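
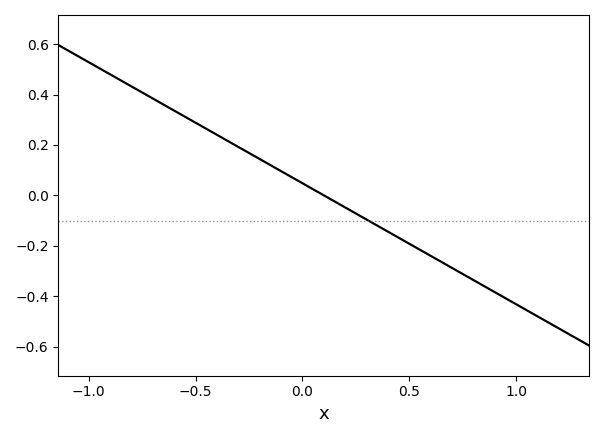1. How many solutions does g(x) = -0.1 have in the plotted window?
1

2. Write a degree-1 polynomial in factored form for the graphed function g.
y = -0.48(x - 0.1)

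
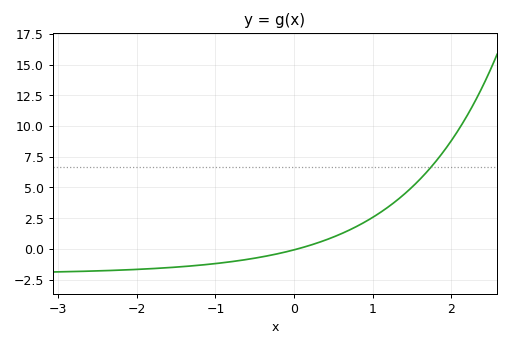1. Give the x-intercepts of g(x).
0.041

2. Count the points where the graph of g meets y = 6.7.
1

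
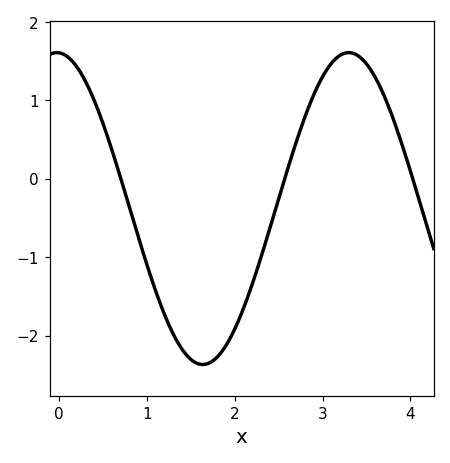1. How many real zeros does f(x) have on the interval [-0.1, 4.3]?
3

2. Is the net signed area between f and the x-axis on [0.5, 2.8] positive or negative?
negative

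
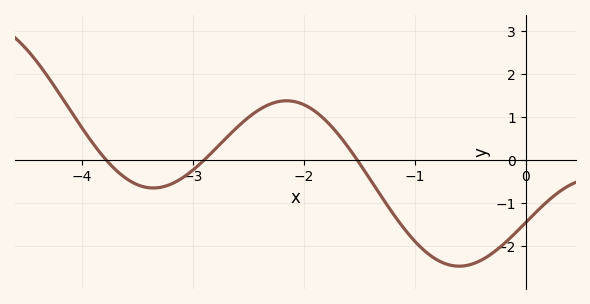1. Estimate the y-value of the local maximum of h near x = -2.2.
1.38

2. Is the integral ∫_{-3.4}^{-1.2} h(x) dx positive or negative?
positive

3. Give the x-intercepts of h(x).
-3.78, -2.9, -1.52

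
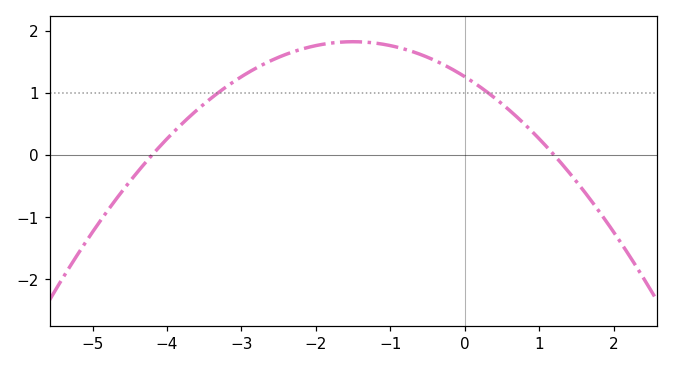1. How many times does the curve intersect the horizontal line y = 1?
2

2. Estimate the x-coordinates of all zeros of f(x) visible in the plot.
-4.2, 1.2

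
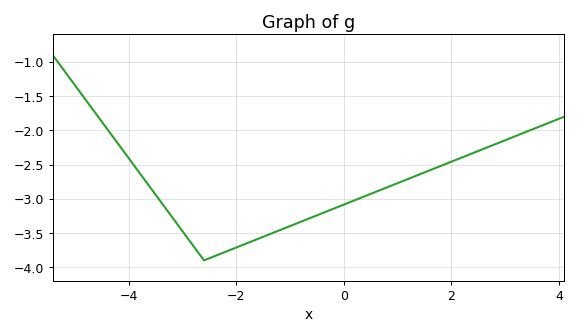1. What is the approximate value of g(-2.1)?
-3.74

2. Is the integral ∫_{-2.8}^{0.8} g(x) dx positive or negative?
negative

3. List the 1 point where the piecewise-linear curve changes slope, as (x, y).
(-2.6, -3.9)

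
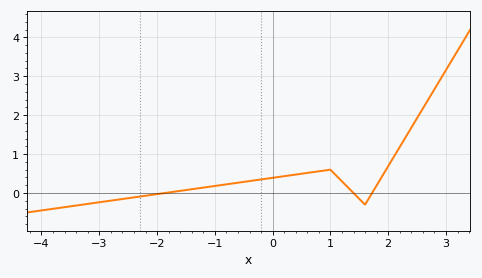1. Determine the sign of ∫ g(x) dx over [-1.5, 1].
positive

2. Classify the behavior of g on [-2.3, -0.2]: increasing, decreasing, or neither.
increasing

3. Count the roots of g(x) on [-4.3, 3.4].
3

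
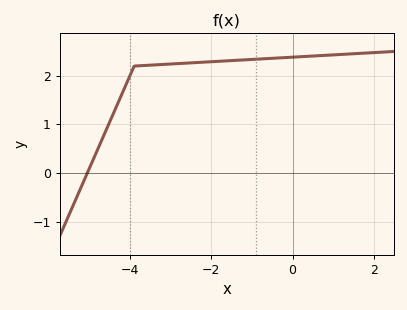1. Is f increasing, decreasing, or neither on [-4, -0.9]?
increasing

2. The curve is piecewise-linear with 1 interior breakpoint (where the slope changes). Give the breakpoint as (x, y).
(-3.9, 2.2)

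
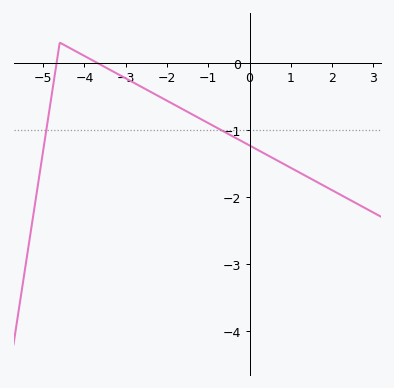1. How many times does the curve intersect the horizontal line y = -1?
2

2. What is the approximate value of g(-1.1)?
-0.868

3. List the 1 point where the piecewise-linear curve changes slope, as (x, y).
(-4.6, 0.3)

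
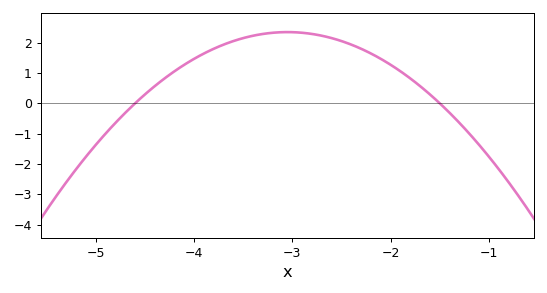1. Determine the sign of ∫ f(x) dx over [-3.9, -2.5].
positive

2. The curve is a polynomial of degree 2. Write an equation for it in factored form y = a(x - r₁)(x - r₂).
y = -0.98(x + 4.6)(x + 1.5)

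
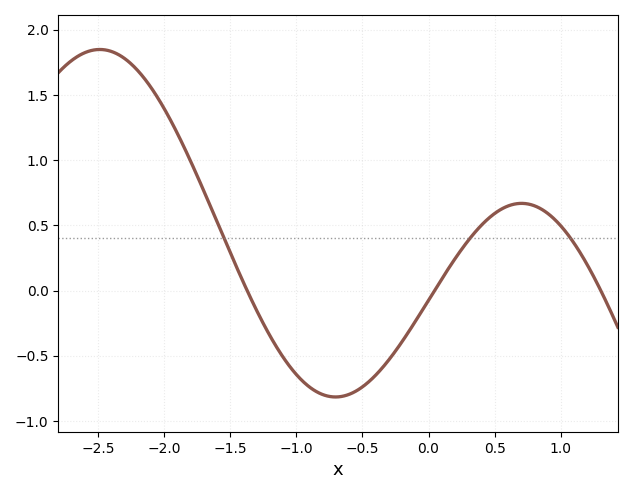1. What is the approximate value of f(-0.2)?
-0.4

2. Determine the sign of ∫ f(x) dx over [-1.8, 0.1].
negative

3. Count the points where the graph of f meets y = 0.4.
3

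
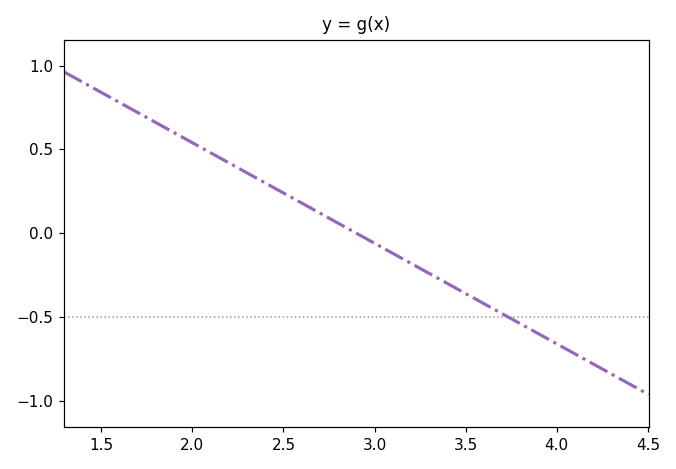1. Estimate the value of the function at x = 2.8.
0.05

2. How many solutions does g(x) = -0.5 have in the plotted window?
1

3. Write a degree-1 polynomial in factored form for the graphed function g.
y = -0.6(x - 2.9)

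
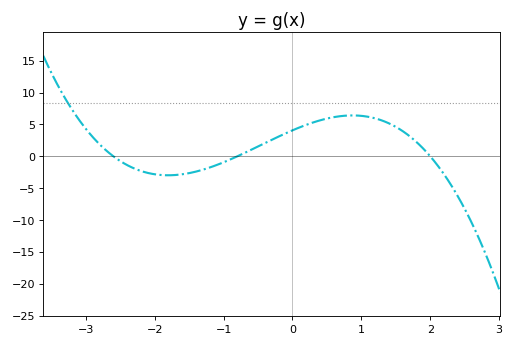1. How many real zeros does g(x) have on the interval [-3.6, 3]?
3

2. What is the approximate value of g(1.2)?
5.96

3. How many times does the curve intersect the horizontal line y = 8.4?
1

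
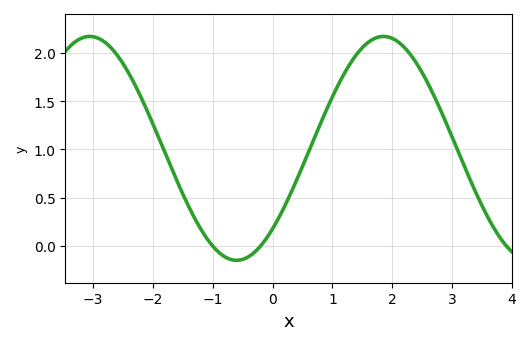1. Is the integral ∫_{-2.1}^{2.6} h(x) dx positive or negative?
positive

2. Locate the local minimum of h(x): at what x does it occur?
-0.603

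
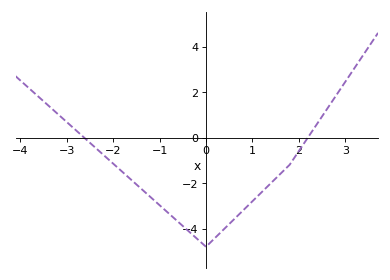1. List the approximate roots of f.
-2.63, 2.19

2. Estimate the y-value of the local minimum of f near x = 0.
-4.8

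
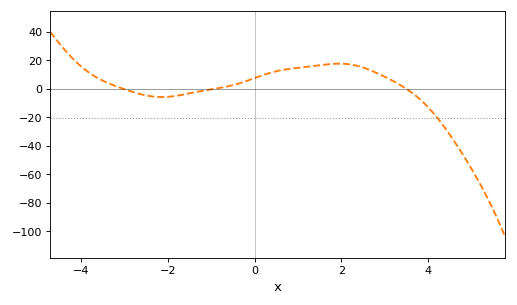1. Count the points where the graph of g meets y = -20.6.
1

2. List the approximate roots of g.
-3.04, -0.913, 3.5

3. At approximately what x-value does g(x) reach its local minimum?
-2.14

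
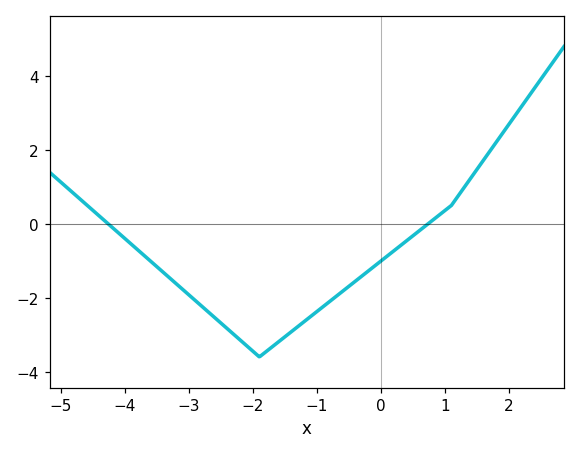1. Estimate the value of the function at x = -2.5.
-2.6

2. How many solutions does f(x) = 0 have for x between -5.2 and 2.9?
2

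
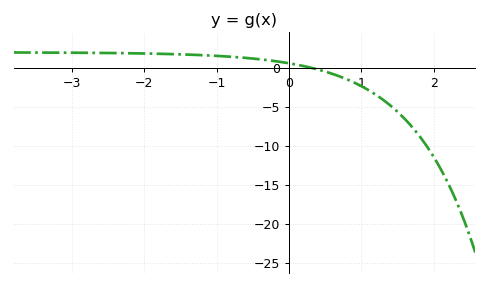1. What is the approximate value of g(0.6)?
-1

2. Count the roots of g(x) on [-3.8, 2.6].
1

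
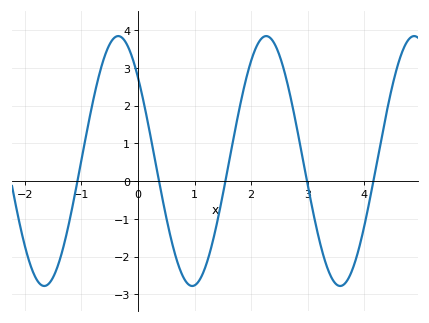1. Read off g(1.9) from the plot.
2.63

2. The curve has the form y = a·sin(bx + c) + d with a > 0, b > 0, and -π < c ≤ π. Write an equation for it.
y = 3.31sin(2.4x + 2.41) + 0.53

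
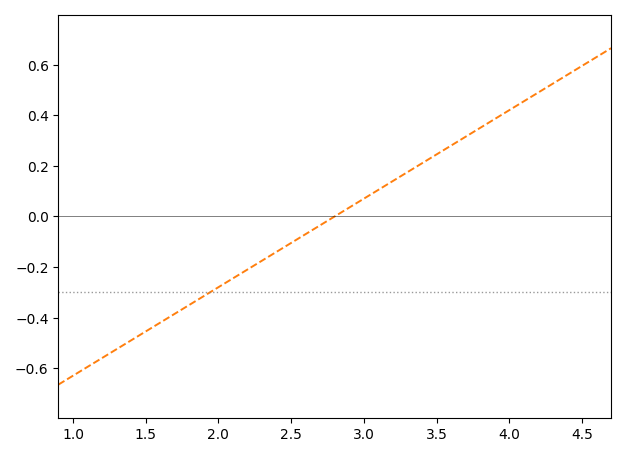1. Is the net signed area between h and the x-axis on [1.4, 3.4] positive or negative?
negative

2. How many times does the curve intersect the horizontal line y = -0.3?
1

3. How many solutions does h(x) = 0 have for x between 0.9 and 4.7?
1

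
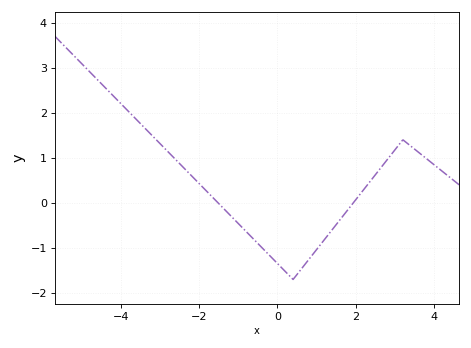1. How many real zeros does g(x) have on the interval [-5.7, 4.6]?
2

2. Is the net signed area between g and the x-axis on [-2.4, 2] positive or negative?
negative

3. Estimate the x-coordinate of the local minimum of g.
0.4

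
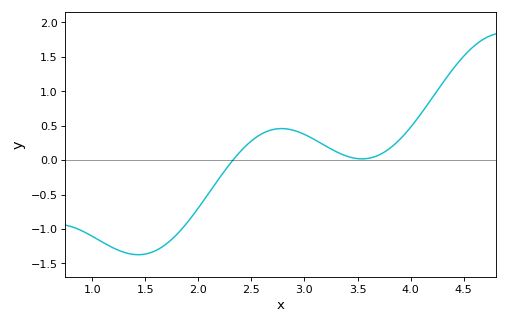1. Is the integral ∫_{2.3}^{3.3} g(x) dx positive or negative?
positive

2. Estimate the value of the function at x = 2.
-0.693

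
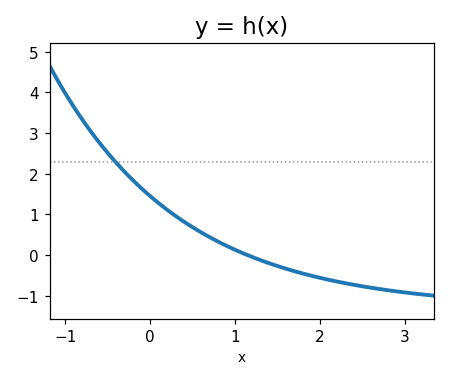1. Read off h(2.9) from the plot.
-0.9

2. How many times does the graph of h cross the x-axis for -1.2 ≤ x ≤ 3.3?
1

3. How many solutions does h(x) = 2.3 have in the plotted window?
1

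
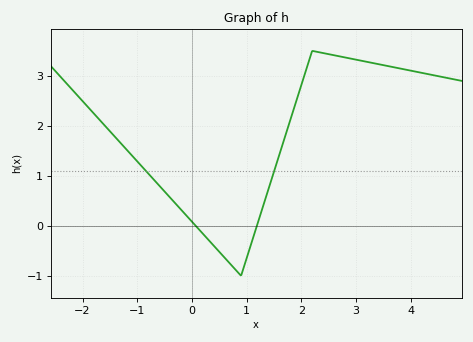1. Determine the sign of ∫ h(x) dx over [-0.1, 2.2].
positive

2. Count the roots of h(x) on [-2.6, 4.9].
2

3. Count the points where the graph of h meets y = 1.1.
2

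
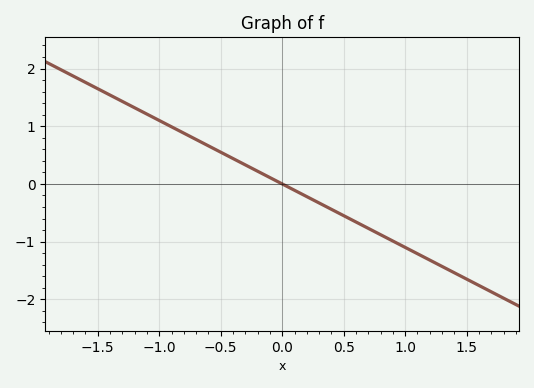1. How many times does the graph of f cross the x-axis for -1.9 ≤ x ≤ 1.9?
1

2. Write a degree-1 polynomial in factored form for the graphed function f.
y = -1.1(x - 0)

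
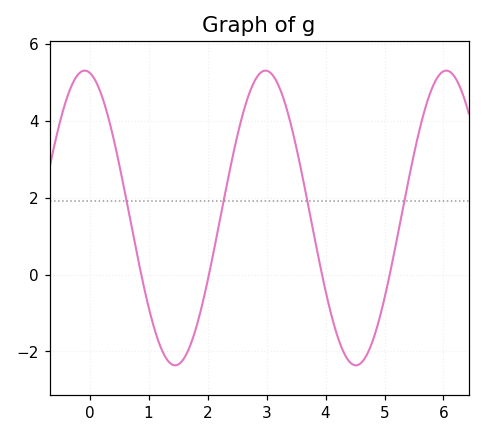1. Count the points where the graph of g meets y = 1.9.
4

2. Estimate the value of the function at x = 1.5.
-2.34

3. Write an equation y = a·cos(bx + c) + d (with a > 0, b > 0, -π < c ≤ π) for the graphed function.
y = 3.83cos(2.05x + 0.17) + 1.47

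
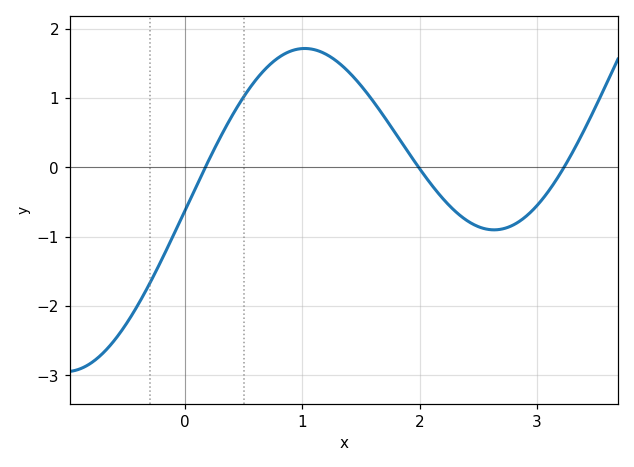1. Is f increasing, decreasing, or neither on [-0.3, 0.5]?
increasing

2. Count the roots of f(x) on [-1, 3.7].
3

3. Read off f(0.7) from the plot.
1.4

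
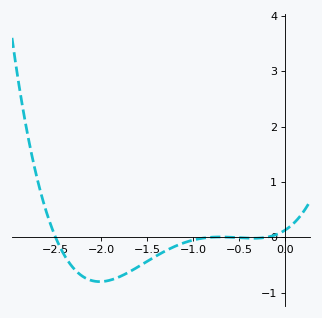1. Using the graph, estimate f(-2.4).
-0.3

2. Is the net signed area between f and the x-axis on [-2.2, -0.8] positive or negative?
negative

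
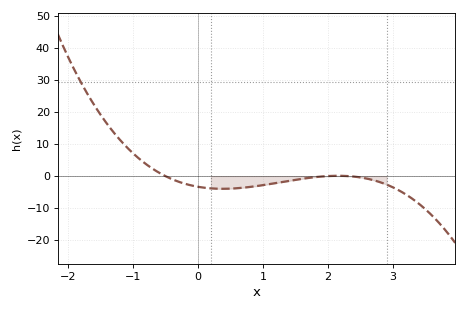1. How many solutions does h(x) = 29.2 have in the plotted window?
1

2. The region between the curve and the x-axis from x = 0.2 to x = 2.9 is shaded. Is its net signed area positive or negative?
negative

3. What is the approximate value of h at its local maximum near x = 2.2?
0.086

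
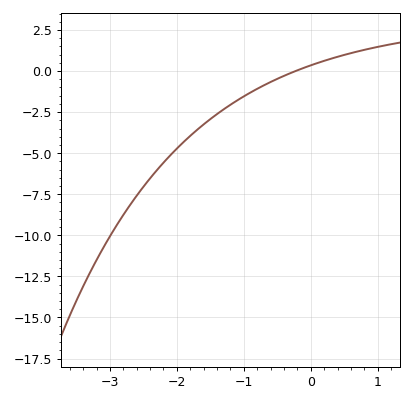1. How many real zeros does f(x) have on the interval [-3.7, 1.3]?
1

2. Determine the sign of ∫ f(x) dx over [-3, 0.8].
negative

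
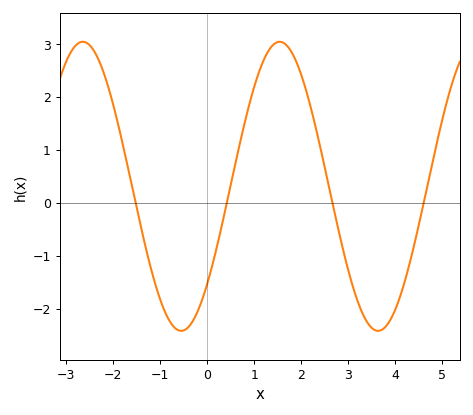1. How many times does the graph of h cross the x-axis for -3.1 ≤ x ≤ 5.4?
4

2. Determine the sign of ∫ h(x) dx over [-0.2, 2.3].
positive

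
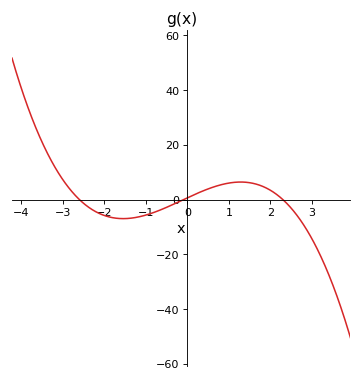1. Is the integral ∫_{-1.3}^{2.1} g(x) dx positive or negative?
positive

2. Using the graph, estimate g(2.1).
2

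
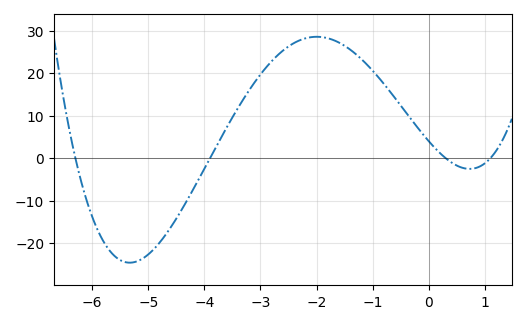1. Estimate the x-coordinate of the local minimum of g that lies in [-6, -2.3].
-5.33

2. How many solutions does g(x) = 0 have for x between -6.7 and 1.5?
4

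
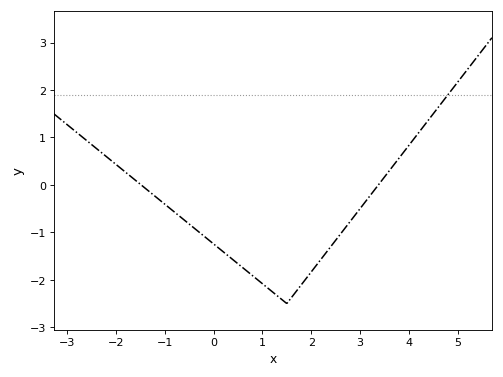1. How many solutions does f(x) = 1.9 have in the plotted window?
1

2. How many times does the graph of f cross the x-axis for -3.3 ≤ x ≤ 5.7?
2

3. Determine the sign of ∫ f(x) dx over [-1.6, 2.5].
negative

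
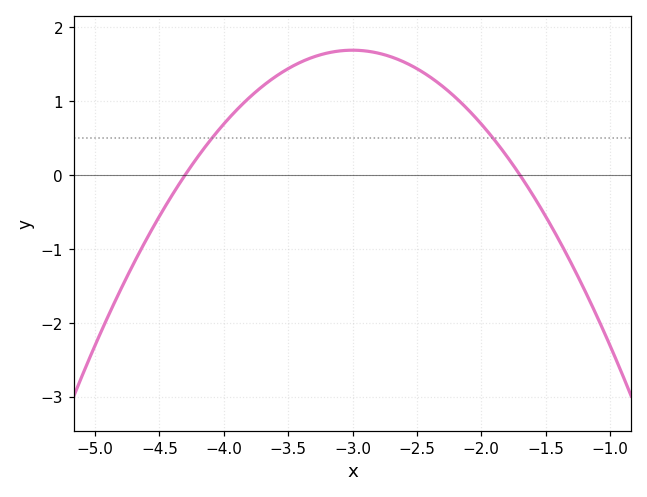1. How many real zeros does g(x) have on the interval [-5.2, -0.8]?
2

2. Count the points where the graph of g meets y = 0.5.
2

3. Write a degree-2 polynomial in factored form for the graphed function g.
y = -1(x + 4.3)(x + 1.7)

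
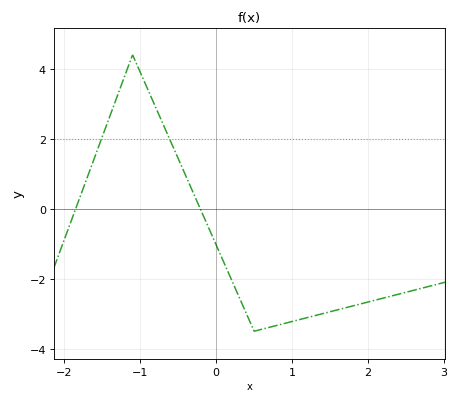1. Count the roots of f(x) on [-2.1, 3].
2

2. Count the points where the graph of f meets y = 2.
2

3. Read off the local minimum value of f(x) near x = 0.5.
-3.5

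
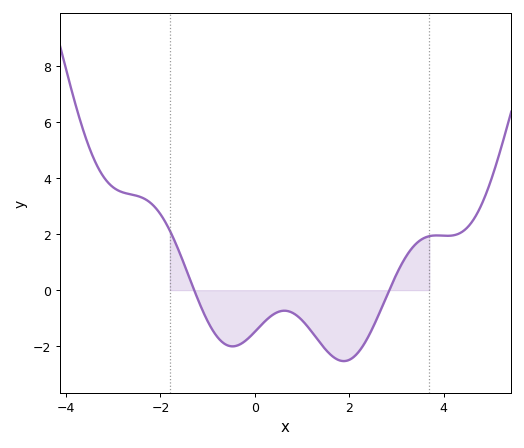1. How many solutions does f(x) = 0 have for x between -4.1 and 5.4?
2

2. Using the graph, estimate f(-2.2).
3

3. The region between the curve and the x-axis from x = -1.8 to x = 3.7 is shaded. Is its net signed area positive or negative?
negative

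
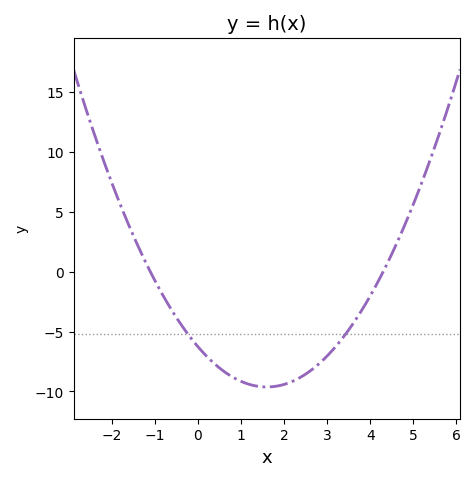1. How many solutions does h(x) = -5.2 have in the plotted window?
2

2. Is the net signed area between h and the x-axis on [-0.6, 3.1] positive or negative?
negative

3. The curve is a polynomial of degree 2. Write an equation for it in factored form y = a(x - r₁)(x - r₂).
y = 1.32(x + 1.1)(x - 4.3)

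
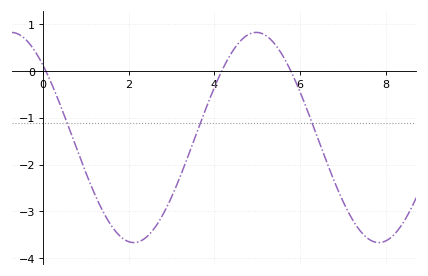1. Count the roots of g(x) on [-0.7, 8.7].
3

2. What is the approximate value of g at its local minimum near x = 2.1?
-3.67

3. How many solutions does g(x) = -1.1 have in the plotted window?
3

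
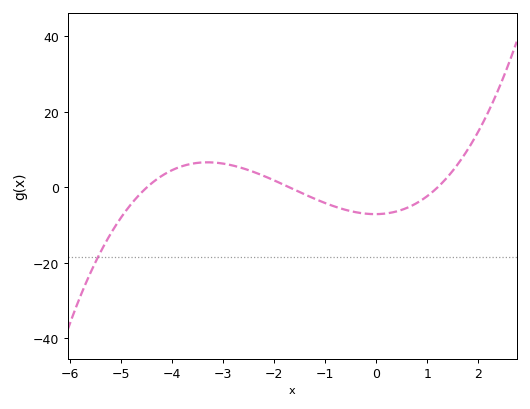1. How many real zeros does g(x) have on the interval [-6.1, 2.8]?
3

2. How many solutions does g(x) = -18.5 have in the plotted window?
1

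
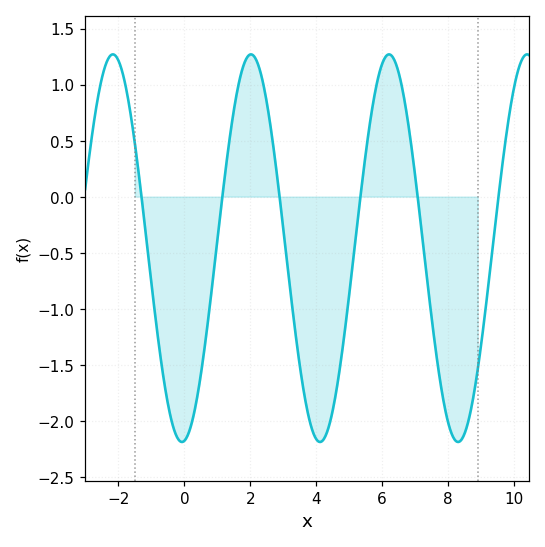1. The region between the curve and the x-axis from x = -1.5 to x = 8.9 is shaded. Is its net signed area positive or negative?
negative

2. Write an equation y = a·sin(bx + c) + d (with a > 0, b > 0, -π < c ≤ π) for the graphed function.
y = 1.73sin(1.5x - 1.5) - 0.46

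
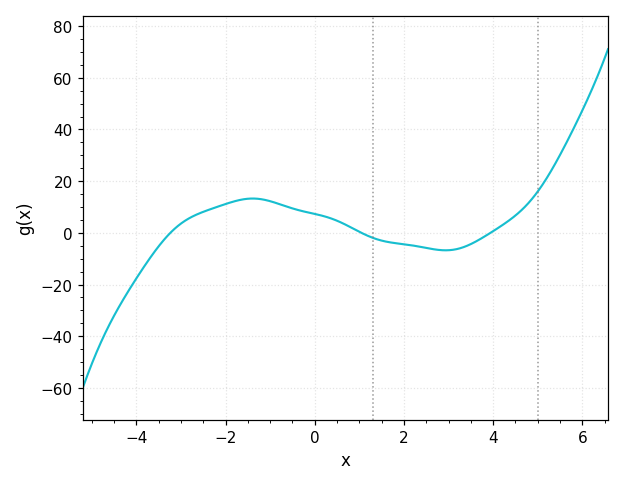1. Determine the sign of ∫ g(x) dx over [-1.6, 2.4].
positive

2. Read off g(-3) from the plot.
4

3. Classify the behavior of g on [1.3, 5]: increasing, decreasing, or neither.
neither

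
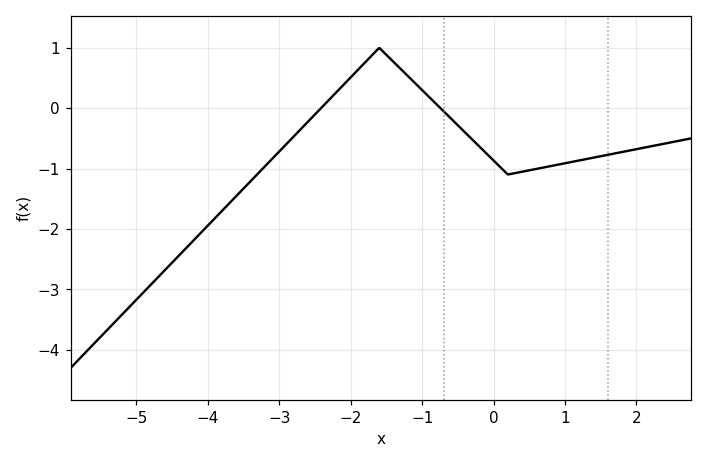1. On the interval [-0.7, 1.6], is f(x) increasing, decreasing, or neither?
neither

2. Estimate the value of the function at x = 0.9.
-0.9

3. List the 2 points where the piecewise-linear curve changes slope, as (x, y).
(-1.6, 1); (0.2, -1.1)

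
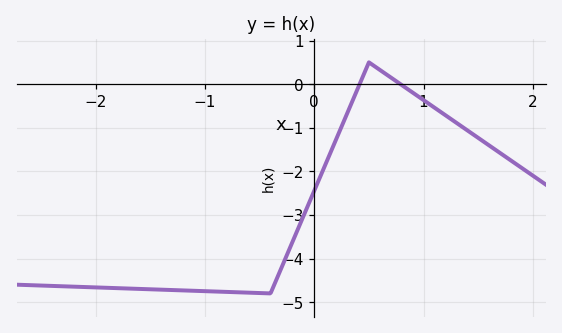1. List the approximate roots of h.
0.415, 0.789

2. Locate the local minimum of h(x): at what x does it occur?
-0.401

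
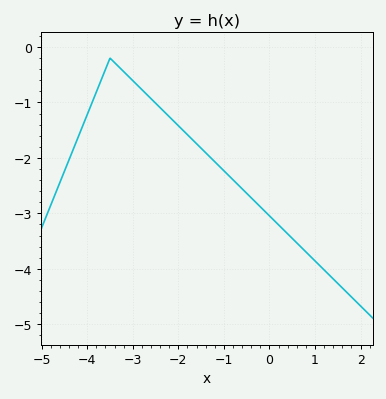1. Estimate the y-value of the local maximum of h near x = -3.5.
-0.2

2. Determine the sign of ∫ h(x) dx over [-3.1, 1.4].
negative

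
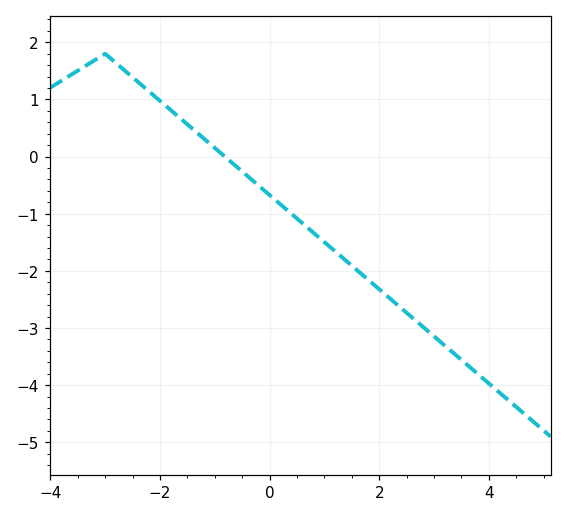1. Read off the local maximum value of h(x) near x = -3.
1.8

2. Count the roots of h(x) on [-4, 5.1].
1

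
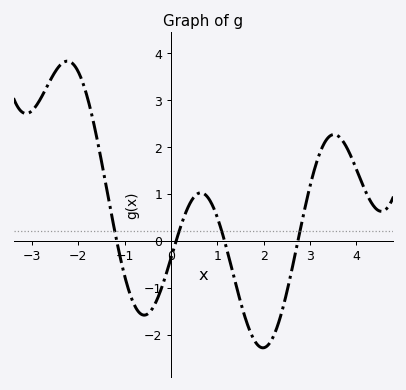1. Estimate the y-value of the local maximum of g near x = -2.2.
3.8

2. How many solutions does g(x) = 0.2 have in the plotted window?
4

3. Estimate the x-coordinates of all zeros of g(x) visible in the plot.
-1.2, 0.2, 1.2, 2.8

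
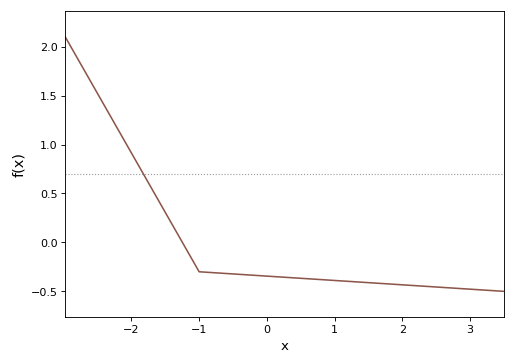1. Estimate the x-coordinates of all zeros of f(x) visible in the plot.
-1.25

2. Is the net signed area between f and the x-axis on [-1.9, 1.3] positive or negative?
negative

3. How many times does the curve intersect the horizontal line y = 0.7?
1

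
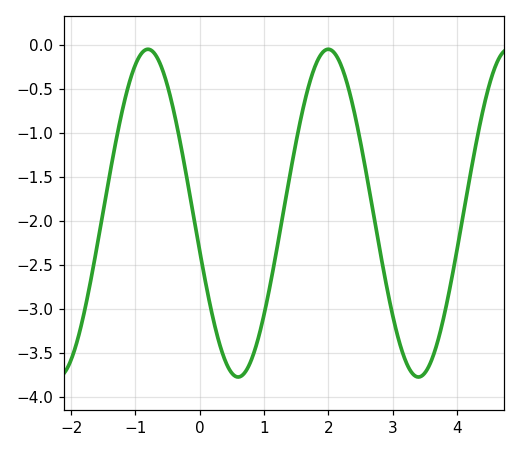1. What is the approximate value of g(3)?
-3.05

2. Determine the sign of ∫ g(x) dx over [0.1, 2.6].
negative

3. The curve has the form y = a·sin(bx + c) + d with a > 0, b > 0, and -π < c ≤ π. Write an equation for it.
y = 1.86sin(2.2x - 2.9) - 1.91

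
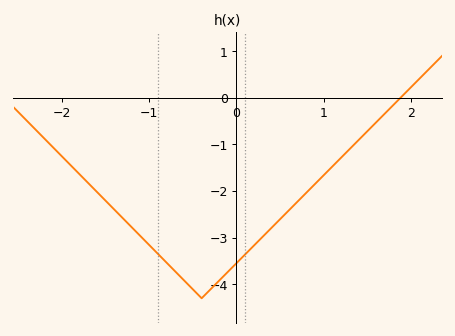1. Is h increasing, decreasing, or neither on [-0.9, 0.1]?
neither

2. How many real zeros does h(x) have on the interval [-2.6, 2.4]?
1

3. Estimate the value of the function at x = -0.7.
-3.7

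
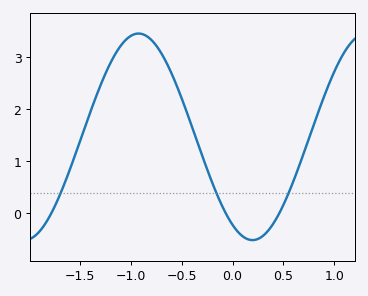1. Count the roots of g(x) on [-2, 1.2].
3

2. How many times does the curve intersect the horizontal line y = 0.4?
3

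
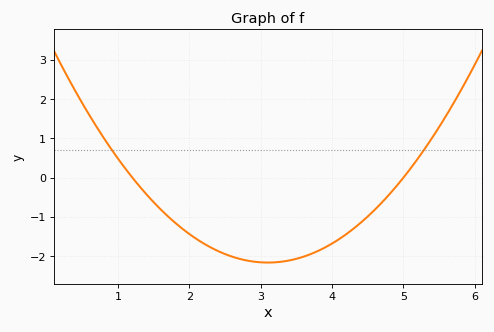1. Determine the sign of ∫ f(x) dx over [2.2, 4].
negative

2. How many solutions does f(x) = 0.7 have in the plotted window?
2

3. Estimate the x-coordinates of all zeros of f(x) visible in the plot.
1.2, 5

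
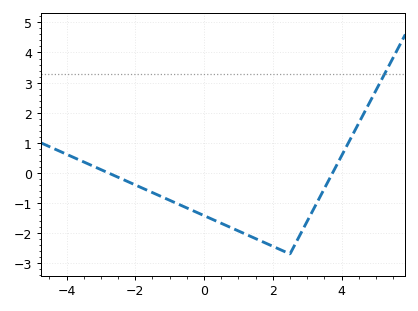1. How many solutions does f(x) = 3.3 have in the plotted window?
1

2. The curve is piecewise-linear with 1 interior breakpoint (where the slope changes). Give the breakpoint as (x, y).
(2.5, -2.7)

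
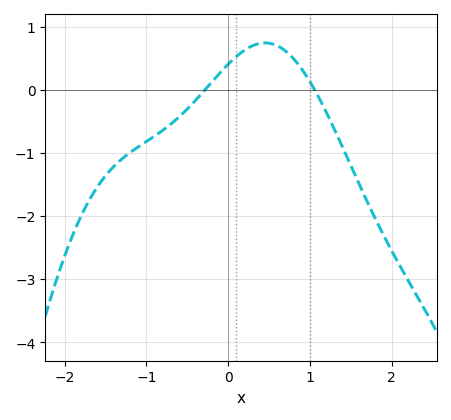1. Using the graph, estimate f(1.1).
-0.1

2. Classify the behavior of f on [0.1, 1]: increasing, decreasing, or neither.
neither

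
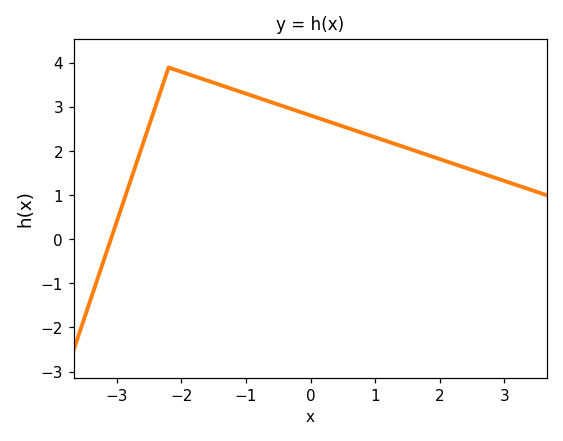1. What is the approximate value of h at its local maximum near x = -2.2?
3.9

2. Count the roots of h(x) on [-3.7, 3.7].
1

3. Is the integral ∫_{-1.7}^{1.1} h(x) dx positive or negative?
positive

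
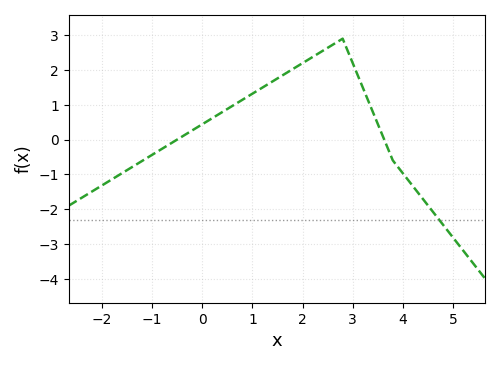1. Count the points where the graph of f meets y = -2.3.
1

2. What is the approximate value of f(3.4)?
0.8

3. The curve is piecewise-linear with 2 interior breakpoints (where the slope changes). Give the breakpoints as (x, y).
(2.8, 2.9); (3.8, -0.6)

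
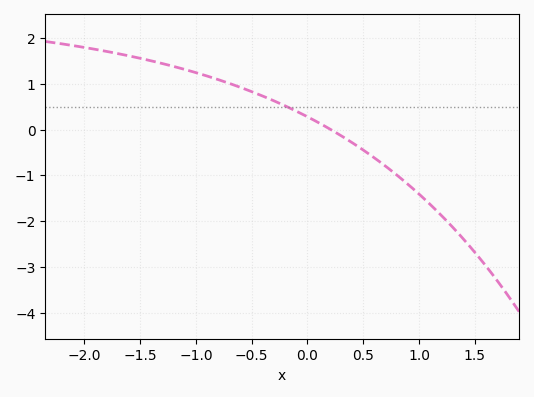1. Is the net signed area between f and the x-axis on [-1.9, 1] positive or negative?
positive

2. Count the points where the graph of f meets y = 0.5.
1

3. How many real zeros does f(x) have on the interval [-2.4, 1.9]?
1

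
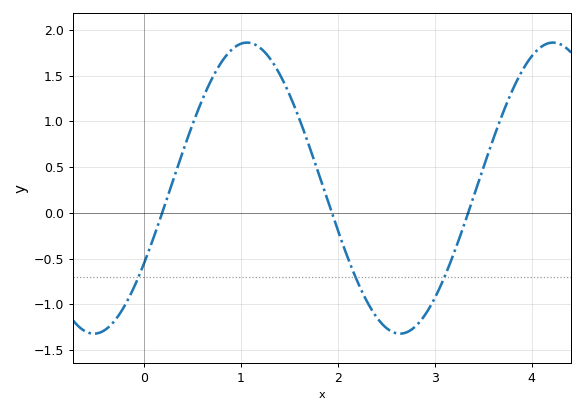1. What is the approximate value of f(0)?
-0.549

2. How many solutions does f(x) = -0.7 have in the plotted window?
3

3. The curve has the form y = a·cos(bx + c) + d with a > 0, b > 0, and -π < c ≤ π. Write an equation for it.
y = 1.59cos(1.99x - 2.11) + 0.27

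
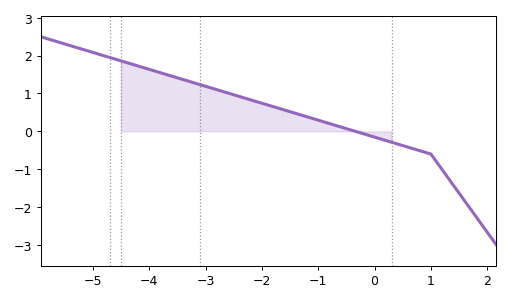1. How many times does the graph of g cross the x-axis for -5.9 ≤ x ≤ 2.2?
1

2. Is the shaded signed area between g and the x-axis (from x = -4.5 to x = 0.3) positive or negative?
positive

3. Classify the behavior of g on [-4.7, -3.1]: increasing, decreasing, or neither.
decreasing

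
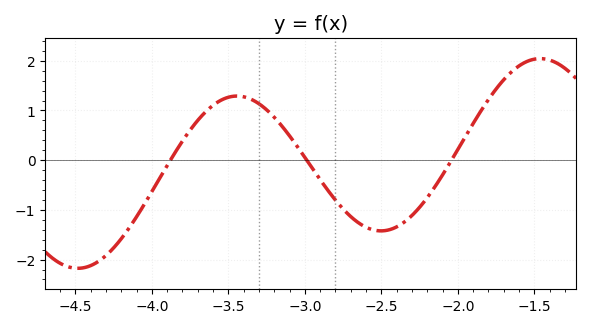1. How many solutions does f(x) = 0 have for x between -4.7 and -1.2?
3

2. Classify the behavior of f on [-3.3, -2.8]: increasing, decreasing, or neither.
decreasing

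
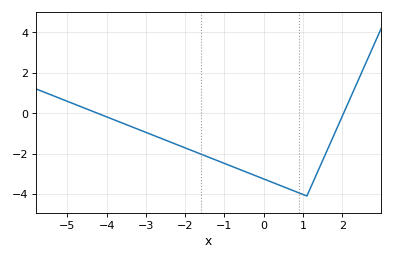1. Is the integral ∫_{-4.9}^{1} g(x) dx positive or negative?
negative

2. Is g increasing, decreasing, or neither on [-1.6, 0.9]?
decreasing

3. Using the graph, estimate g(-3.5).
-0.6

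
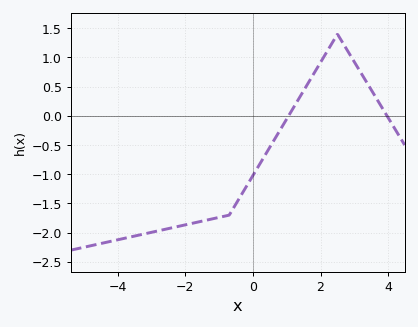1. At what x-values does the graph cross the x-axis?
1.05, 3.97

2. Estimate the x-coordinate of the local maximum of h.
2.5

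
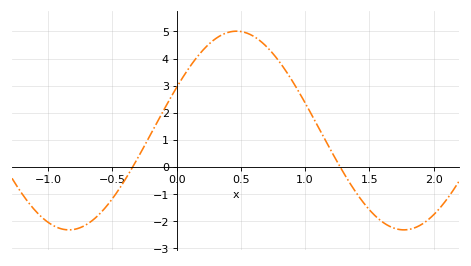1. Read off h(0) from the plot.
2.93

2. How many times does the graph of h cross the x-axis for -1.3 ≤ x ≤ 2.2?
2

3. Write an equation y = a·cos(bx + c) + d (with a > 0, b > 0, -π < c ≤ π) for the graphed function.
y = 3.67cos(2.41x - 1.12) + 1.34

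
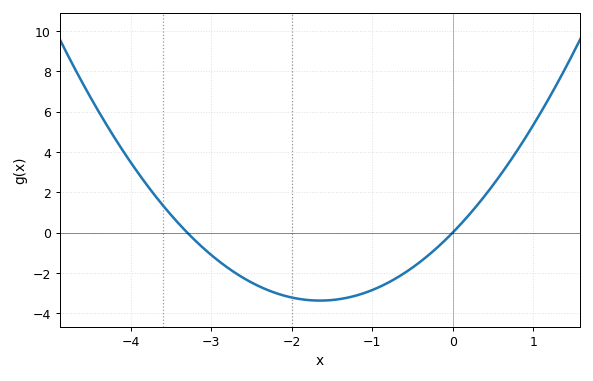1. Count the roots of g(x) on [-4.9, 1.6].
2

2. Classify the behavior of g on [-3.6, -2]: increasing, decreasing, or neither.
decreasing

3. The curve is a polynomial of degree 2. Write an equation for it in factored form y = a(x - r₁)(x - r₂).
y = 1.24(x + 3.3)(x - 0)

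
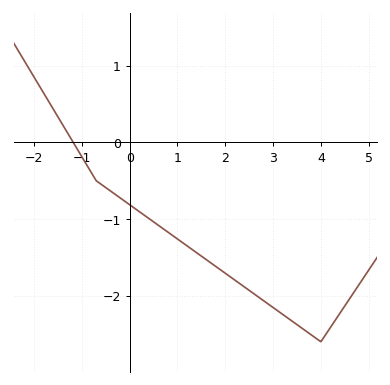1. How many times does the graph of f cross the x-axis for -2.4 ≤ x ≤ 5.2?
1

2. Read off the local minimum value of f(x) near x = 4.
-2.6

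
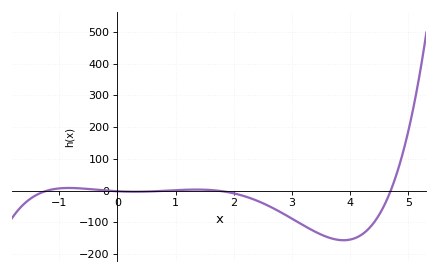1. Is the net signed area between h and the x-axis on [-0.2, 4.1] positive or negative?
negative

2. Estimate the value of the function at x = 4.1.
-149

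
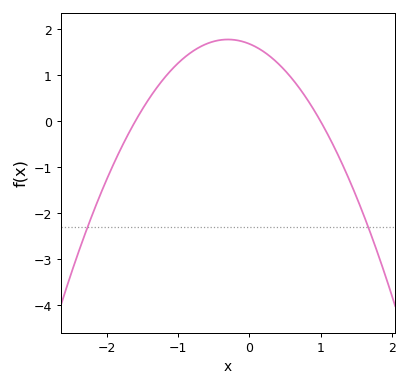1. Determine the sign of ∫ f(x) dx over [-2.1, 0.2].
positive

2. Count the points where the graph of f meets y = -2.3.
2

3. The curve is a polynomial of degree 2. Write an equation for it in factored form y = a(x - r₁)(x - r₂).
y = -1.05(x + 1.6)(x - 1)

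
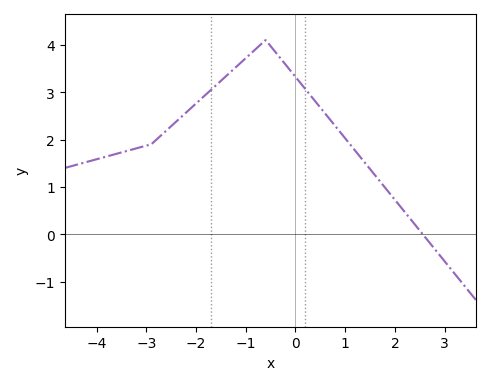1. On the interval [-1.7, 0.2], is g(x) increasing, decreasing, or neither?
neither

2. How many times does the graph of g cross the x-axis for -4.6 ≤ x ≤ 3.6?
1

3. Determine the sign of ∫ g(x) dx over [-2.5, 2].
positive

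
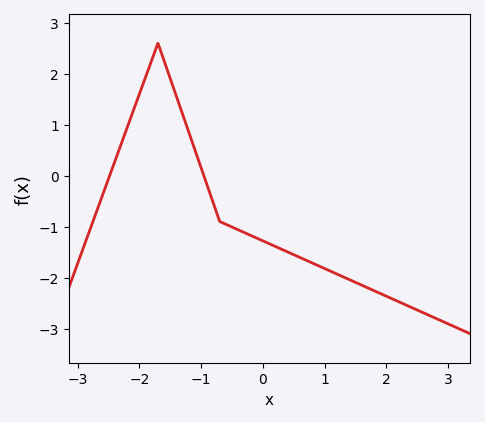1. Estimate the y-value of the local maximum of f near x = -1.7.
2.6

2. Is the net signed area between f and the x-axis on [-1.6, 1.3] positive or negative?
negative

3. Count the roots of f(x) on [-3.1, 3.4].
2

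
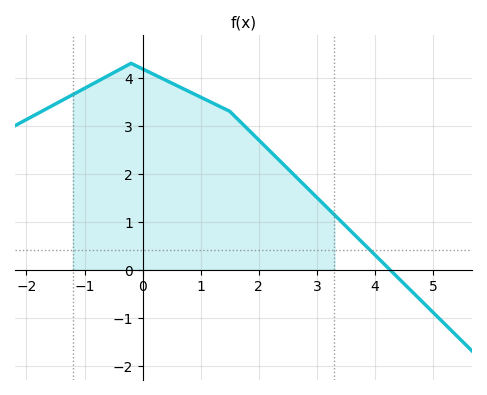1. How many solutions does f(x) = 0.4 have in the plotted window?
1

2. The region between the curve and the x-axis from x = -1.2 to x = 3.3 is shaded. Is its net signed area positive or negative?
positive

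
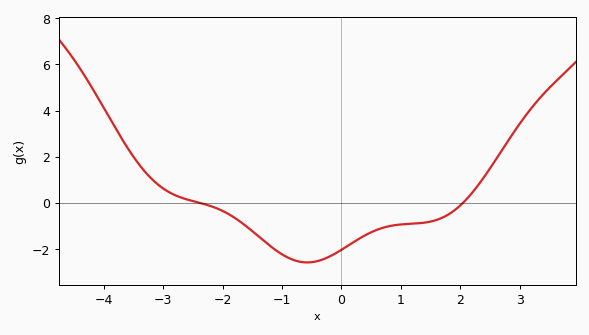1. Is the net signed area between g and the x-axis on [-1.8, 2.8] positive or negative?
negative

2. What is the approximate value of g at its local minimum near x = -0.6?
-2.57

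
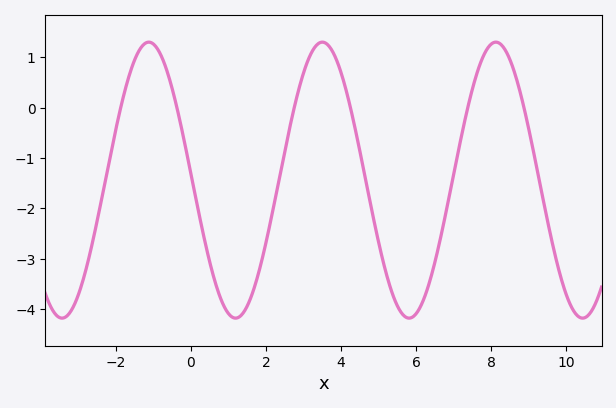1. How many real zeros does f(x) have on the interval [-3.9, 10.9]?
6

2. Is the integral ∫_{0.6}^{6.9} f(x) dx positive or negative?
negative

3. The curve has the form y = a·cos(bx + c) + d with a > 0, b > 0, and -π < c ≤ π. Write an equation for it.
y = 2.74cos(1.36x + 1.52) - 1.44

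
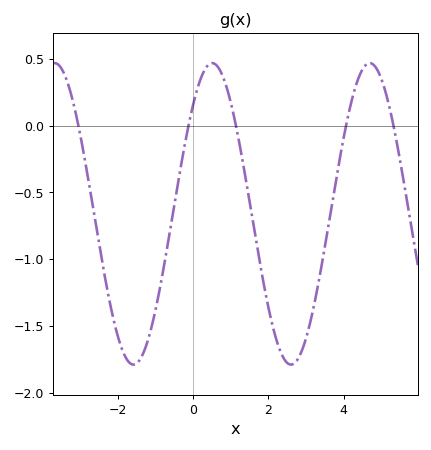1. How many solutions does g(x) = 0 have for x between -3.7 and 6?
5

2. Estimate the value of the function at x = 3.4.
-1.07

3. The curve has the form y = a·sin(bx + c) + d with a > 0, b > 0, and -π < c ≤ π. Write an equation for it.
y = 1.13sin(1.5x + 0.812) - 0.66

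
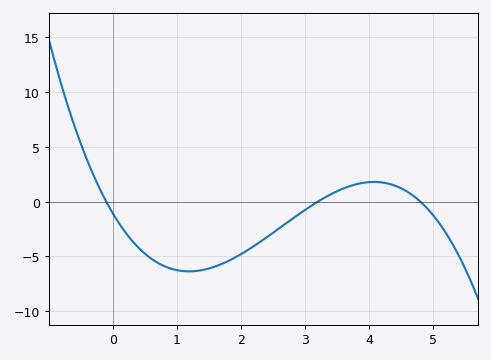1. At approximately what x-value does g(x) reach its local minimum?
1.19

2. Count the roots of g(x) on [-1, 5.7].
3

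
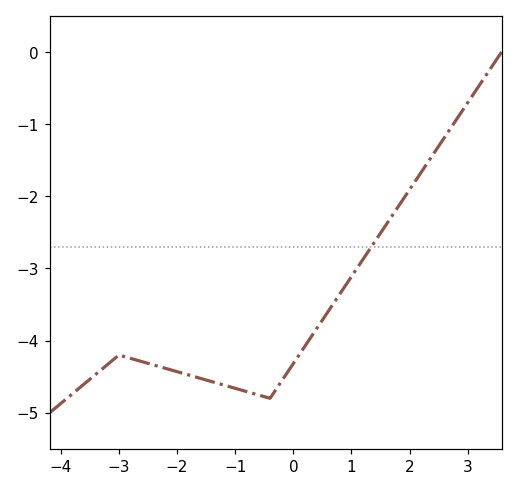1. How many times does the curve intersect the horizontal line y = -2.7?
1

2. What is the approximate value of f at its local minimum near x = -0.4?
-4.8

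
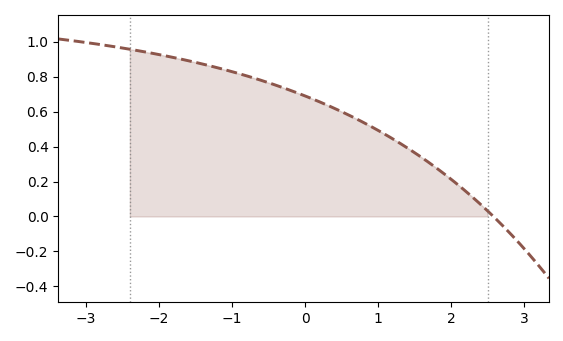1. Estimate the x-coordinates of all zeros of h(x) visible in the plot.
2.6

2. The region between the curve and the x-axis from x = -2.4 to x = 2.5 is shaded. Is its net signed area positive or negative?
positive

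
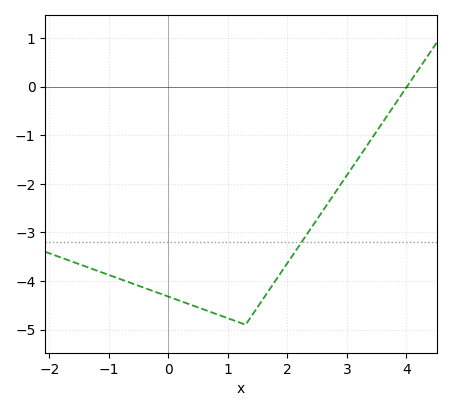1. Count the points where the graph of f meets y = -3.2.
1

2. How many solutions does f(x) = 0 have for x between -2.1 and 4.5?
1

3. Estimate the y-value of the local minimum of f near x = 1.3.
-4.9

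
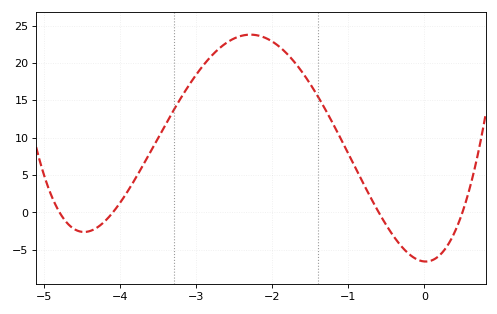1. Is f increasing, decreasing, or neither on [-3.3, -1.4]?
neither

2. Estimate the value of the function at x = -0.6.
0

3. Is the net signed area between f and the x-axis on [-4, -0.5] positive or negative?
positive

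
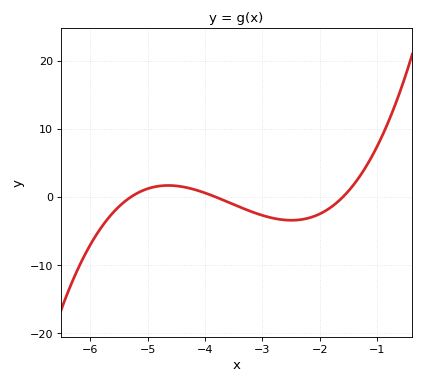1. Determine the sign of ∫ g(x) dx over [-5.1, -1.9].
negative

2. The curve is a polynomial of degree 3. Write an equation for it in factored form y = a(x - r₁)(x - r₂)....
y = 1.03(x + 5.3)(x + 3.8)(x + 1.6)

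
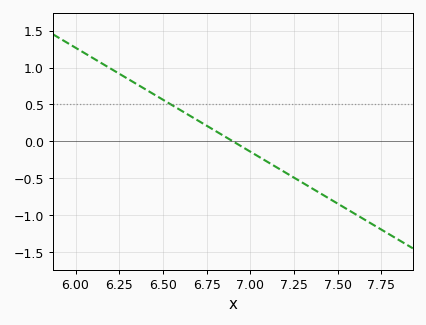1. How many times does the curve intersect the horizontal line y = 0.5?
1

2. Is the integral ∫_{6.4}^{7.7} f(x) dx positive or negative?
negative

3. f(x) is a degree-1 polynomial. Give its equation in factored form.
y = -1.41(x - 6.9)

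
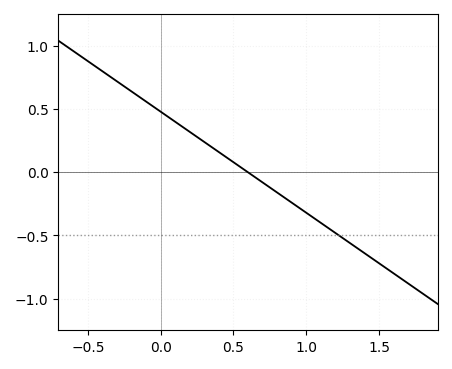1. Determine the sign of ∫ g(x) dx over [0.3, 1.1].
negative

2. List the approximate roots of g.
0.6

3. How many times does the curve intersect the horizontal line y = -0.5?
1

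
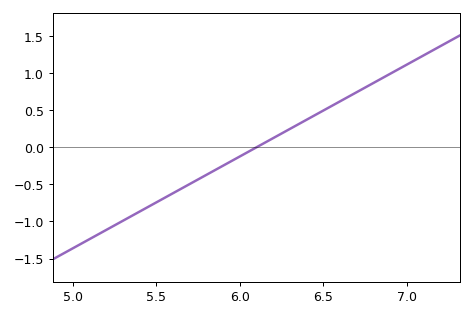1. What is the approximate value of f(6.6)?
0.62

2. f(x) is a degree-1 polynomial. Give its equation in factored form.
y = 1.24(x - 6.1)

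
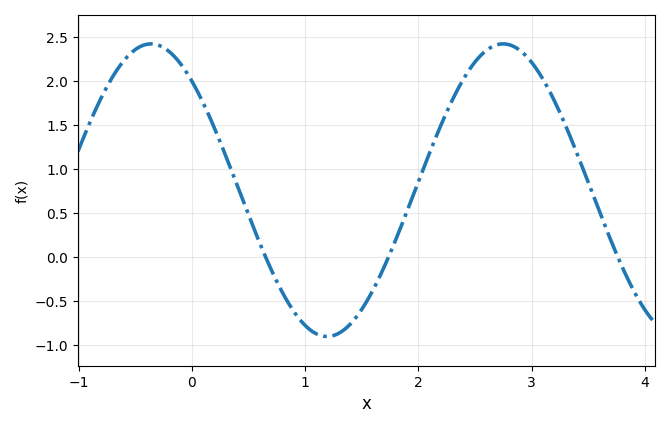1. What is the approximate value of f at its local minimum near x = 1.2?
-0.9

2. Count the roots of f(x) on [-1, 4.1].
3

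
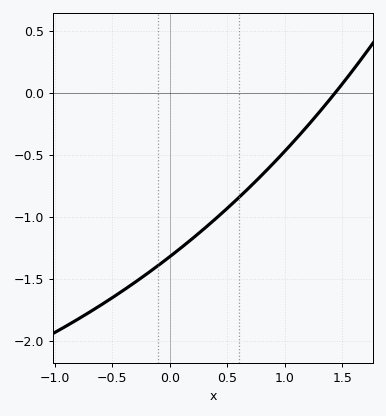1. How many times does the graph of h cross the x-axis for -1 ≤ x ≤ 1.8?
1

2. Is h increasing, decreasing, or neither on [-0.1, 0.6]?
increasing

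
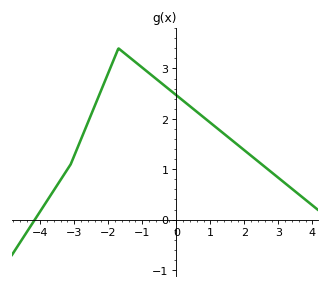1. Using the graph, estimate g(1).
1.9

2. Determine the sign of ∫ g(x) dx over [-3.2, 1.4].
positive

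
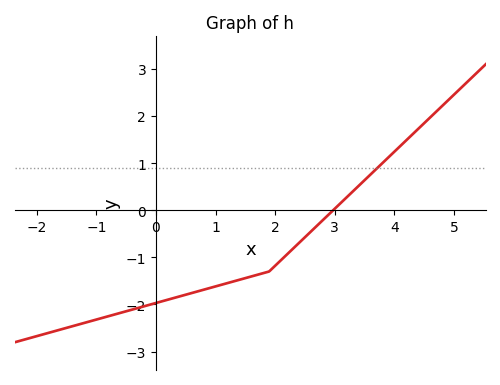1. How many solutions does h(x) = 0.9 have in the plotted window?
1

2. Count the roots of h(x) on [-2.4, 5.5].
1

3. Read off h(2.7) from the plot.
-0.3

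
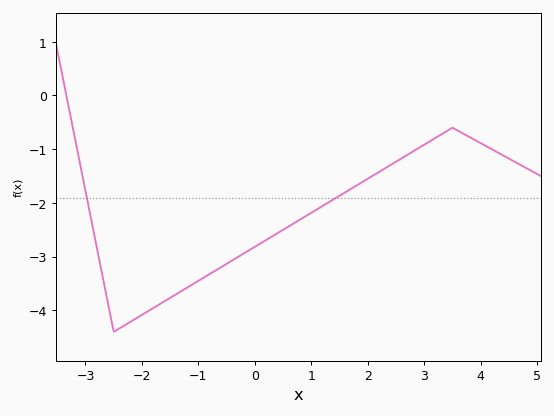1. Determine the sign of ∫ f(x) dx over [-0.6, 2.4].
negative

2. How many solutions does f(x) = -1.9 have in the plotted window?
2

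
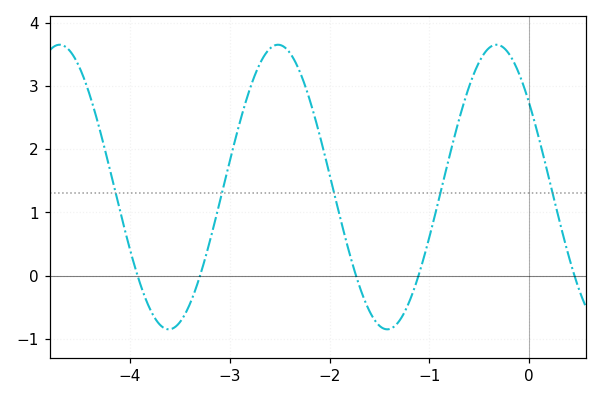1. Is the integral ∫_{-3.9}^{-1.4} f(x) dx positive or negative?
positive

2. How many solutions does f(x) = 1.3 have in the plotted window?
5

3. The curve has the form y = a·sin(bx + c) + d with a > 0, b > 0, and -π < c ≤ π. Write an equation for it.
y = 2.25sin(2.87x + 2.51) + 1.4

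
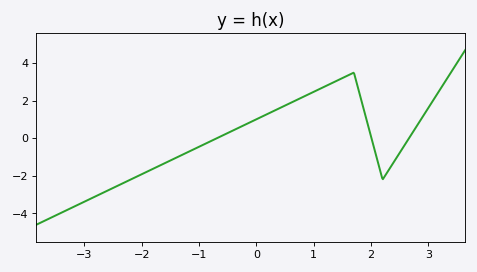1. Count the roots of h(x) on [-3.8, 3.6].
3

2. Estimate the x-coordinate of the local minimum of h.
2.2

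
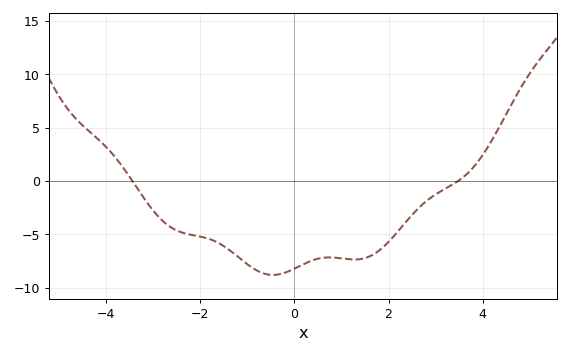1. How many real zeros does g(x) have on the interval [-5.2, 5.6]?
2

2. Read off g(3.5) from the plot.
0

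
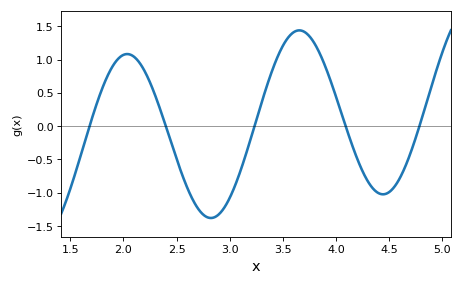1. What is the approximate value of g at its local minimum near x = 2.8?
-1.4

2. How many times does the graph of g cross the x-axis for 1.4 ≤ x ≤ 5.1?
5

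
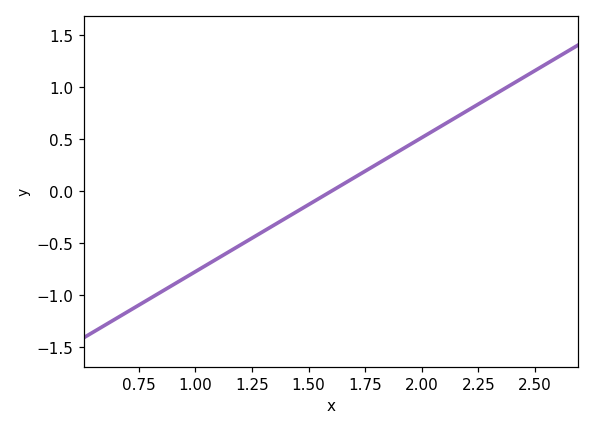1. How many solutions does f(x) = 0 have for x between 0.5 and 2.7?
1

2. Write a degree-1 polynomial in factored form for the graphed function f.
y = 1.29(x - 1.6)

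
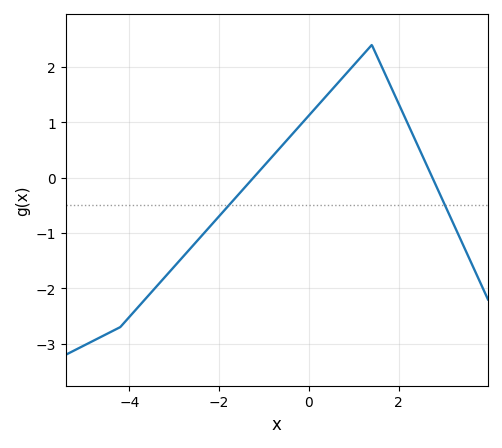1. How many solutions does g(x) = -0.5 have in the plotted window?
2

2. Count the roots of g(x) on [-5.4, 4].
2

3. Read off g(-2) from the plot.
-0.696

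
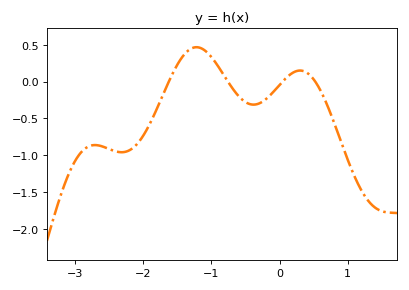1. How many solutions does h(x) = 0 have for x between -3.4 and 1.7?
4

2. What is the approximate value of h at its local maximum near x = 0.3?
0.15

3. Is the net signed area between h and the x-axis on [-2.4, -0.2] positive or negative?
negative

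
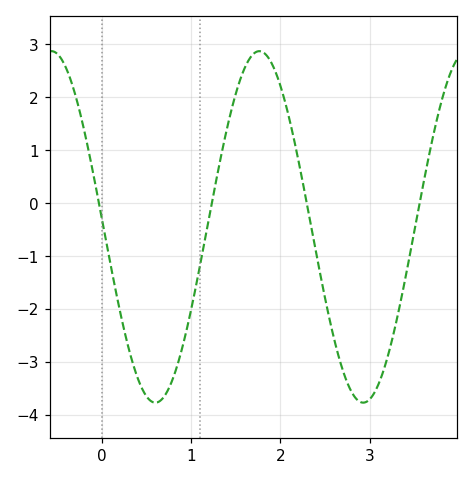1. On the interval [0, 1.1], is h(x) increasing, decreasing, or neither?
neither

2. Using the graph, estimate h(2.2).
0.8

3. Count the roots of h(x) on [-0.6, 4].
4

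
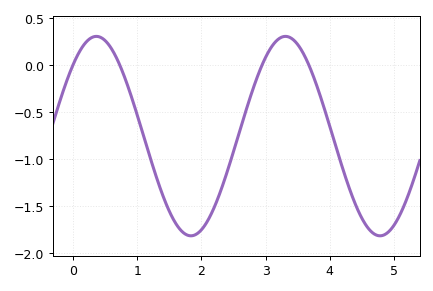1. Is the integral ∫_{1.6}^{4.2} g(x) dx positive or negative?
negative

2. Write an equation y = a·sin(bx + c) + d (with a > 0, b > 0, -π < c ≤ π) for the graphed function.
y = 1.06sin(2.13x + 0.802) - 0.76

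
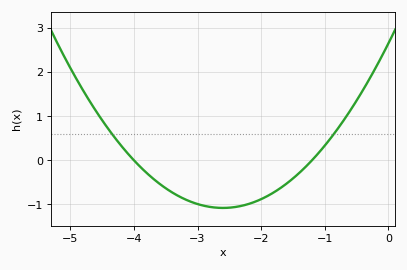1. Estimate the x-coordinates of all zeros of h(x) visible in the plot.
-4, -1.2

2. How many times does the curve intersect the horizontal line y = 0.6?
2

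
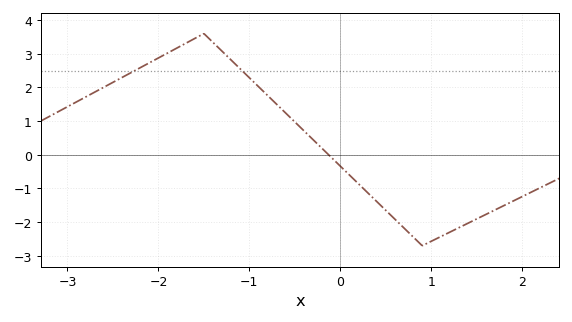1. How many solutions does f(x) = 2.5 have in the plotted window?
2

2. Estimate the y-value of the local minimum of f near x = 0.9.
-2.7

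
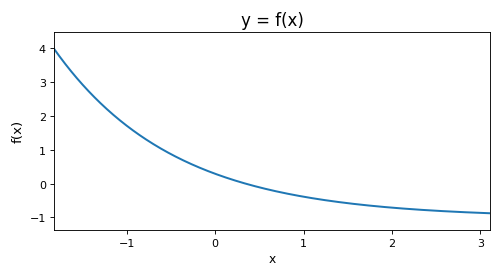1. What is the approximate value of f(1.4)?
-0.5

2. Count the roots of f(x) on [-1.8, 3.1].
1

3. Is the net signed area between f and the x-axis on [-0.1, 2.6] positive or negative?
negative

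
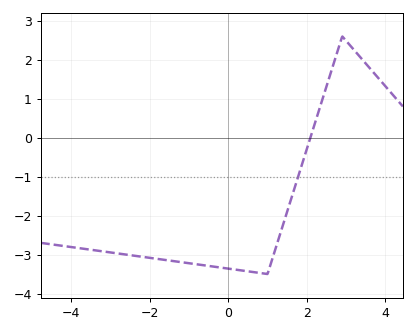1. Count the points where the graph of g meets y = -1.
1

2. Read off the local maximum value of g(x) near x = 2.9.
2.6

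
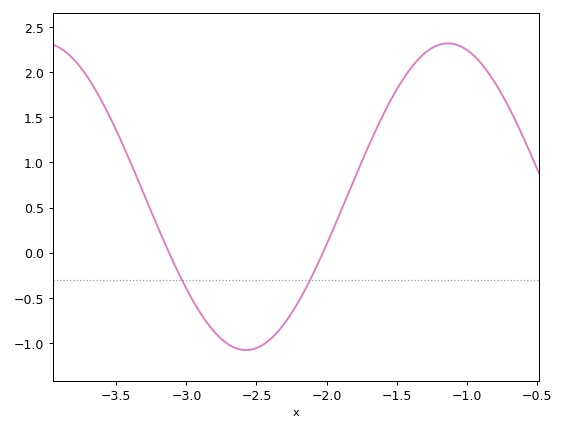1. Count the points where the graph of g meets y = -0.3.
2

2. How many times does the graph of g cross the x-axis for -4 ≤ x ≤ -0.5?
2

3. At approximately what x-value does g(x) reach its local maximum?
-1.13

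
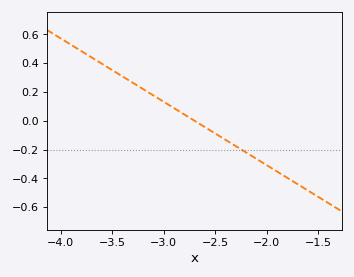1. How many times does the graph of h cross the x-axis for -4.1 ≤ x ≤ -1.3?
1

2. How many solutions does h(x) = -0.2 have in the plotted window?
1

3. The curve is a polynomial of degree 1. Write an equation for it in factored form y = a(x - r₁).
y = -0.44(x + 2.7)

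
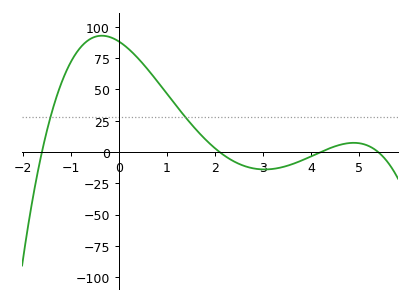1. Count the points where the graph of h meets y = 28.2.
2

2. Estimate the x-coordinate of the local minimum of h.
3.04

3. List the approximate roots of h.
-1.6, 2.1, 4.2, 5.4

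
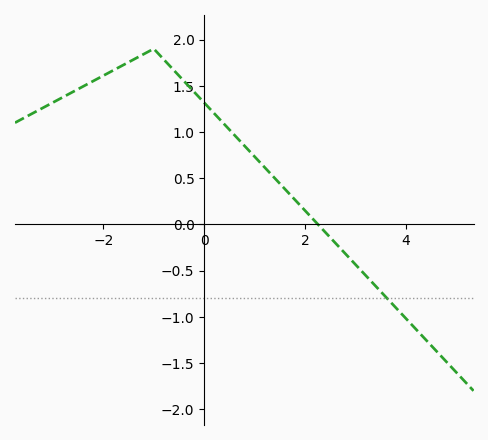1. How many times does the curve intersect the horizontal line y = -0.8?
1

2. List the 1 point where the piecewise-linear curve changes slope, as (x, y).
(-1, 1.9)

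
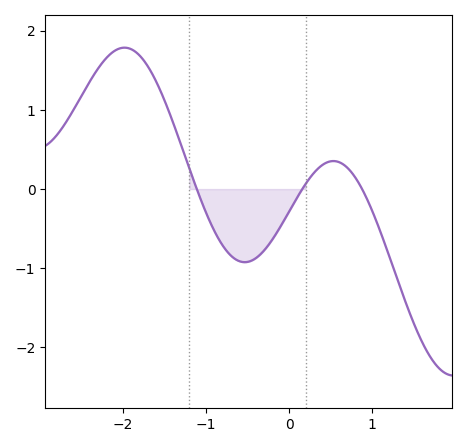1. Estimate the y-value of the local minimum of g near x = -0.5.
-0.9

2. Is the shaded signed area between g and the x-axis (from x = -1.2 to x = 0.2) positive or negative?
negative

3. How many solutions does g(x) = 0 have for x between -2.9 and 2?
3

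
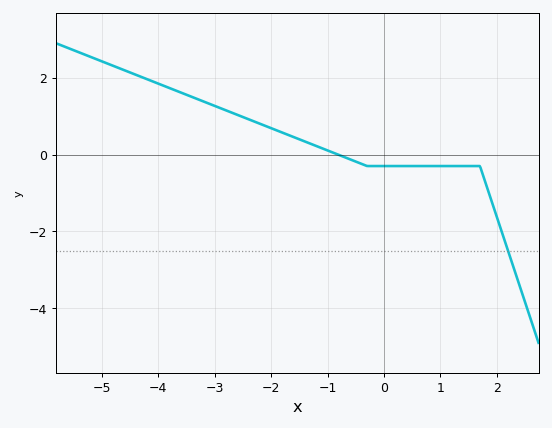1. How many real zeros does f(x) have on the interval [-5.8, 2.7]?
1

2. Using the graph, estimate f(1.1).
-0.2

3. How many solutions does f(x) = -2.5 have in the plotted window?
1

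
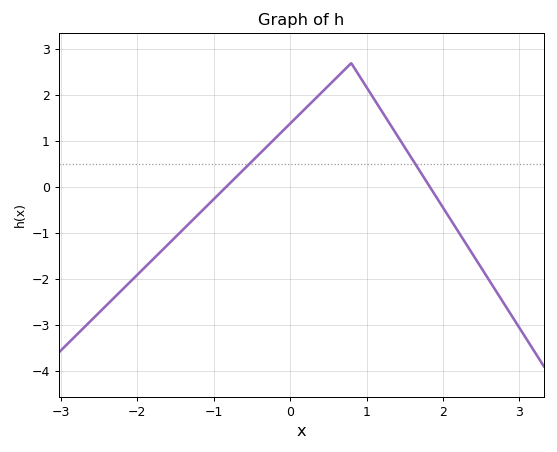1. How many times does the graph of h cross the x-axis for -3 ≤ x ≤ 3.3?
2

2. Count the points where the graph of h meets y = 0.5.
2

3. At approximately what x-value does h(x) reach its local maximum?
0.8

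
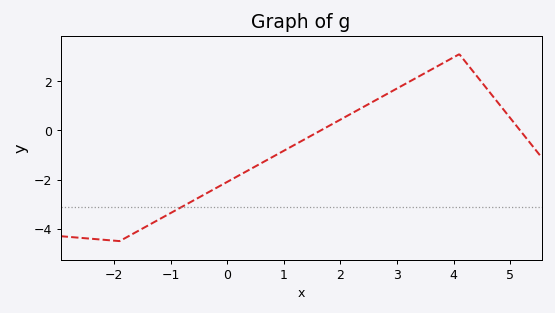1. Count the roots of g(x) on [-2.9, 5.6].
2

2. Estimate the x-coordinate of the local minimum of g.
-2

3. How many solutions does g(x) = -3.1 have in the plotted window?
1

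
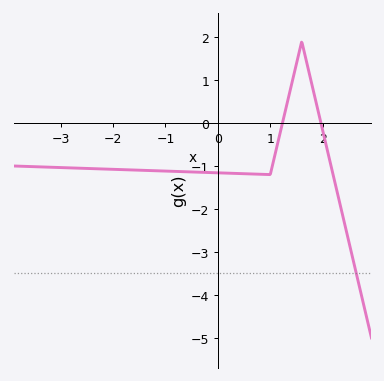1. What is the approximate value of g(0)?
-1.2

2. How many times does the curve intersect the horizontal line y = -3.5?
1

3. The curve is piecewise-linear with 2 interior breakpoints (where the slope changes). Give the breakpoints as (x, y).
(1, -1.2); (1.6, 1.9)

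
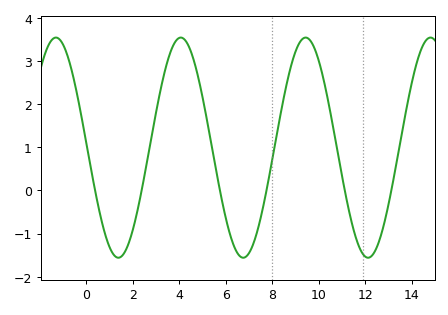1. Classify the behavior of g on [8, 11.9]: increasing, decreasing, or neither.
neither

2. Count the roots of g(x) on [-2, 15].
6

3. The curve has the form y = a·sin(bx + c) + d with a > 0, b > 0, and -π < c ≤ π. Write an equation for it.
y = 2.55sin(1.2x + 3.1) + 0.99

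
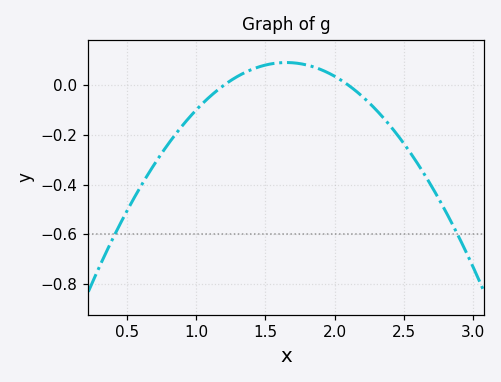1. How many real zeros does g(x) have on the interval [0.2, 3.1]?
2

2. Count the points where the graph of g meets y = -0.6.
2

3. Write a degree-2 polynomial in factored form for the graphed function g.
y = -0.45(x - 1.2)(x - 2.1)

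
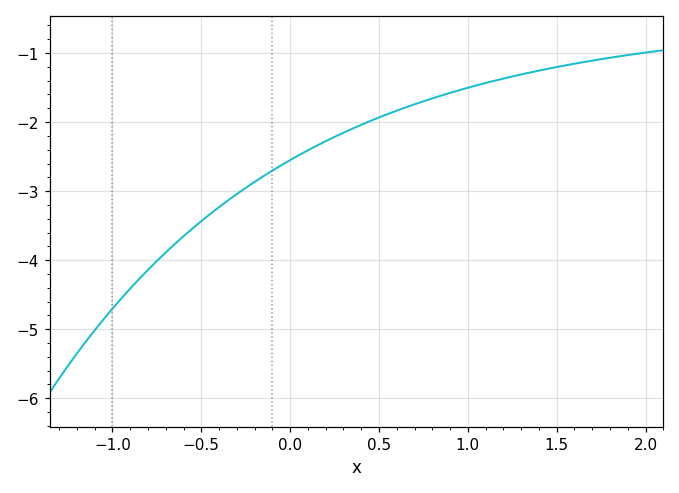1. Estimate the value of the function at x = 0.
-2.55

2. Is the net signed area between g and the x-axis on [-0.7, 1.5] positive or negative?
negative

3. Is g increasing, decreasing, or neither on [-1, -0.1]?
increasing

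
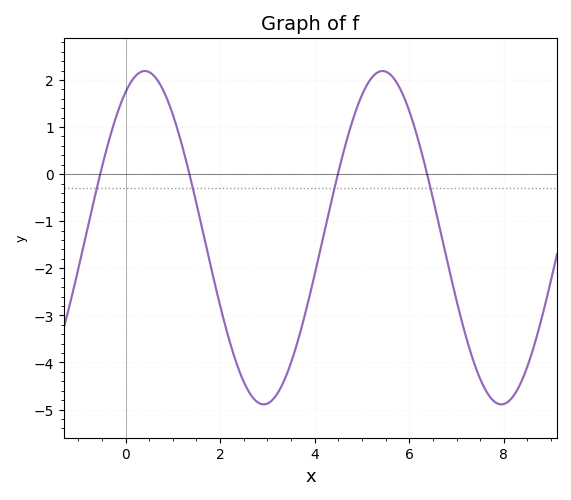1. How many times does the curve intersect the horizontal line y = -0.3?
4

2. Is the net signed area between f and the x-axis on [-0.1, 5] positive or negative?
negative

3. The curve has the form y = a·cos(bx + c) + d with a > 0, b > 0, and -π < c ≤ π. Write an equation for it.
y = 3.54cos(1.25x - 0.51) - 1.35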